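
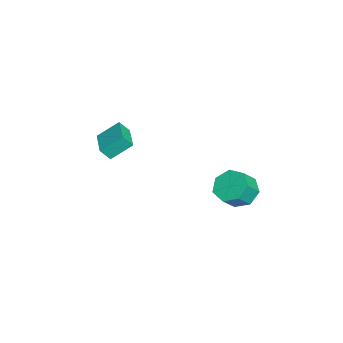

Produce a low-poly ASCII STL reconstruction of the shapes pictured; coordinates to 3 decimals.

solid 
facet normal -0.983 -0.179 -0.034
outer loop
vertex -2.75 -4.265 0.176
vertex -2.989 -3.128 1.109
vertex -2.823 -3.737 -0.486
endloop
endfacet
facet normal 0.161 -0.763 -0.626
outer loop
vertex -1.151 -3.432 -0.429
vertex -2.75 -4.265 0.176
vertex -2.823 -3.737 -0.486
endloop
endfacet
facet normal -0.983 -0.179 -0.034
outer loop
vertex -2.823 -3.737 -0.486
vertex -2.989 -3.128 1.109
vertex -3.062 -2.6 0.446
endloop
endfacet
facet normal -0.087 0.621 -0.779
outer loop
vertex -3.062 -2.6 0.446
vertex -1.151 -3.432 -0.429
vertex -2.823 -3.737 -0.486
endloop
endfacet
facet normal 0.087 -0.621 0.779
outer loop
vertex -2.75 -4.265 0.176
vertex -1.317 -2.823 1.166
vertex -2.989 -3.128 1.109
endloop
endfacet
facet normal 0.161 -0.763 -0.626
outer loop
vertex -1.078 -3.96 0.234
vertex -2.75 -4.265 0.176
vertex -1.151 -3.432 -0.429
endloop
endfacet
facet normal 0.086 -0.621 0.779
outer loop
vertex -1.078 -3.96 0.234
vertex -1.317 -2.823 1.166
vertex -2.75 -4.265 0.176
endloop
endfacet
facet normal -0.161 0.763 0.626
outer loop
vertex -2.989 -3.128 1.109
vertex -1.317 -2.823 1.166
vertex -3.062 -2.6 0.446
endloop
endfacet
facet normal -0.086 0.621 -0.779
outer loop
vertex -1.39 -2.295 0.504
vertex -1.151 -3.432 -0.429
vertex -3.062 -2.6 0.446
endloop
endfacet
facet normal -0.161 0.763 0.626
outer loop
vertex -3.062 -2.6 0.446
vertex -1.317 -2.823 1.166
vertex -1.39 -2.295 0.504
endloop
endfacet
facet normal 0.983 0.179 0.034
outer loop
vertex -1.39 -2.295 0.504
vertex -1.078 -3.96 0.234
vertex -1.151 -3.432 -0.429
endloop
endfacet
facet normal 0.983 0.179 0.034
outer loop
vertex -1.317 -2.823 1.166
vertex -1.078 -3.96 0.234
vertex -1.39 -2.295 0.504
endloop
endfacet
facet normal -0.510 0.468 -0.721
outer loop
vertex 1.713 2.924 -1.675
vertex 1.049 3.255 -0.99
vertex 1.901 3.697 -1.306
endloop
endfacet
facet normal 0.833 0.060 -0.550
outer loop
vertex 1.713 2.924 -1.675
vertex 1.901 3.697 -1.306
vertex 2.336 2.353 -0.795
endloop
endfacet
facet normal 0.833 0.061 -0.550
outer loop
vertex 2.336 2.353 -0.795
vertex 1.901 3.697 -1.306
vertex 2.523 3.126 -0.426
endloop
endfacet
facet normal 0.510 -0.468 0.722
outer loop
vertex 2.336 2.353 -0.795
vertex 2.523 3.126 -0.426
vertex 1.671 2.685 -0.11
endloop
endfacet
facet normal -0.510 0.468 -0.722
outer loop
vertex 1.901 3.697 -1.306
vertex 1.049 3.255 -0.99
vertex 1.447 4.137 -0.7
endloop
endfacet
facet normal 0.687 0.727 -0.014
outer loop
vertex 1.901 3.697 -1.306
vertex 1.447 4.137 -0.7
vertex 2.523 3.126 -0.426
endloop
endfacet
facet normal 0.687 0.727 -0.014
outer loop
vertex 2.523 3.126 -0.426
vertex 1.447 4.137 -0.7
vertex 2.069 3.566 0.181
endloop
endfacet
facet normal 0.510 -0.469 0.721
outer loop
vertex 2.523 3.126 -0.426
vertex 2.069 3.566 0.181
vertex 1.671 2.685 -0.11
endloop
endfacet
facet normal -0.510 0.468 -0.722
outer loop
vertex 1.447 4.137 -0.7
vertex 1.049 3.255 -0.99
vertex 0.693 3.914 -0.312
endloop
endfacet
facet normal 0.023 0.846 0.532
outer loop
vertex 1.447 4.137 -0.7
vertex 0.693 3.914 -0.312
vertex 2.069 3.566 0.181
endloop
endfacet
facet normal 0.023 0.846 0.532
outer loop
vertex 2.069 3.566 0.181
vertex 0.693 3.914 -0.312
vertex 1.316 3.343 0.569
endloop
endfacet
facet normal 0.510 -0.469 0.721
outer loop
vertex 2.069 3.566 0.181
vertex 1.316 3.343 0.569
vertex 1.671 2.685 -0.11
endloop
endfacet
facet normal -0.509 0.468 -0.722
outer loop
vertex 0.693 3.914 -0.312
vertex 1.049 3.255 -0.99
vertex 0.207 3.195 -0.435
endloop
endfacet
facet normal -0.658 0.329 0.678
outer loop
vertex 0.693 3.914 -0.312
vertex 0.207 3.195 -0.435
vertex 1.316 3.343 0.569
endloop
endfacet
facet normal -0.658 0.329 0.678
outer loop
vertex 1.316 3.343 0.569
vertex 0.207 3.195 -0.435
vertex 0.83 2.624 0.446
endloop
endfacet
facet normal 0.511 -0.468 0.721
outer loop
vertex 1.316 3.343 0.569
vertex 0.83 2.624 0.446
vertex 1.671 2.685 -0.11
endloop
endfacet
facet normal -0.509 0.468 -0.722
outer loop
vertex 0.207 3.195 -0.435
vertex 1.049 3.255 -0.99
vertex 0.355 2.521 -0.976
endloop
endfacet
facet normal -0.843 -0.437 0.313
outer loop
vertex 0.207 3.195 -0.435
vertex 0.355 2.521 -0.976
vertex 0.83 2.624 0.446
endloop
endfacet
facet normal -0.843 -0.437 0.313
outer loop
vertex 0.83 2.624 0.446
vertex 0.355 2.521 -0.976
vertex 0.978 1.95 -0.096
endloop
endfacet
facet normal 0.511 -0.468 0.721
outer loop
vertex 0.83 2.624 0.446
vertex 0.978 1.95 -0.096
vertex 1.671 2.685 -0.11
endloop
endfacet
facet normal -0.510 0.469 -0.721
outer loop
vertex 0.355 2.521 -0.976
vertex 1.049 3.255 -0.99
vertex 1.025 2.401 -1.528
endloop
endfacet
facet normal -0.394 -0.873 -0.288
outer loop
vertex 0.355 2.521 -0.976
vertex 1.025 2.401 -1.528
vertex 0.978 1.95 -0.096
endloop
endfacet
facet normal -0.394 -0.873 -0.288
outer loop
vertex 0.978 1.95 -0.096
vertex 1.025 2.401 -1.528
vertex 1.648 1.83 -0.648
endloop
endfacet
facet normal 0.511 -0.468 0.721
outer loop
vertex 0.978 1.95 -0.096
vertex 1.648 1.83 -0.648
vertex 1.671 2.685 -0.11
endloop
endfacet
facet normal -0.510 0.469 -0.721
outer loop
vertex 1.025 2.401 -1.528
vertex 1.049 3.255 -0.99
vertex 1.713 2.924 -1.675
endloop
endfacet
facet normal 0.352 -0.652 -0.672
outer loop
vertex 1.025 2.401 -1.528
vertex 1.713 2.924 -1.675
vertex 1.648 1.83 -0.648
endloop
endfacet
facet normal 0.352 -0.652 -0.672
outer loop
vertex 1.648 1.83 -0.648
vertex 1.713 2.924 -1.675
vertex 2.336 2.353 -0.795
endloop
endfacet
facet normal 0.510 -0.468 0.722
outer loop
vertex 1.648 1.83 -0.648
vertex 2.336 2.353 -0.795
vertex 1.671 2.685 -0.11
endloop
endfacet

endsolid


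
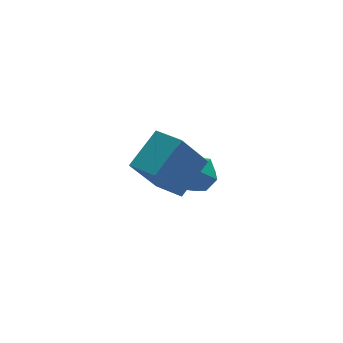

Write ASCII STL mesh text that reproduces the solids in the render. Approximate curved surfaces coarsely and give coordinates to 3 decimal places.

solid 
facet normal -0.711 -0.478 -0.515
outer loop
vertex -4.4 -3.555 3.871
vertex -5.04 -2.344 3.631
vertex -3.258 -3.309 2.066
endloop
endfacet
facet normal 0.460 -0.871 0.173
outer loop
vertex -1.9 -2.396 3.049
vertex -4.4 -3.555 3.871
vertex -3.258 -3.309 2.066
endloop
endfacet
facet normal -0.711 -0.478 -0.515
outer loop
vertex -3.258 -3.309 2.066
vertex -5.04 -2.344 3.631
vertex -3.898 -2.099 1.826
endloop
endfacet
facet normal 0.531 0.114 -0.840
outer loop
vertex -3.898 -2.099 1.826
vertex -1.9 -2.396 3.049
vertex -3.258 -3.309 2.066
endloop
endfacet
facet normal -0.531 -0.114 0.840
outer loop
vertex -4.4 -3.555 3.871
vertex -3.682 -1.431 4.614
vertex -5.04 -2.344 3.631
endloop
endfacet
facet normal 0.461 -0.871 0.173
outer loop
vertex -3.042 -2.641 4.854
vertex -4.4 -3.555 3.871
vertex -1.9 -2.396 3.049
endloop
endfacet
facet normal -0.531 -0.114 0.840
outer loop
vertex -3.042 -2.641 4.854
vertex -3.682 -1.431 4.614
vertex -4.4 -3.555 3.871
endloop
endfacet
facet normal -0.460 0.871 -0.173
outer loop
vertex -5.04 -2.344 3.631
vertex -3.682 -1.431 4.614
vertex -3.898 -2.099 1.826
endloop
endfacet
facet normal 0.531 0.114 -0.840
outer loop
vertex -2.54 -1.185 2.809
vertex -1.9 -2.396 3.049
vertex -3.898 -2.099 1.826
endloop
endfacet
facet normal -0.461 0.871 -0.173
outer loop
vertex -3.898 -2.099 1.826
vertex -3.682 -1.431 4.614
vertex -2.54 -1.185 2.809
endloop
endfacet
facet normal 0.711 0.478 0.515
outer loop
vertex -2.54 -1.185 2.809
vertex -3.042 -2.641 4.854
vertex -1.9 -2.396 3.049
endloop
endfacet
facet normal 0.711 0.478 0.515
outer loop
vertex -3.682 -1.431 4.614
vertex -3.042 -2.641 4.854
vertex -2.54 -1.185 2.809
endloop
endfacet
facet normal -0.295 0.857 0.423
outer loop
vertex -1.911 1.779 -0.963
vertex -1.562 1.439 -0.031
vertex -0.92 1.975 -0.669
endloop
endfacet
facet normal -0.113 0.959 -0.260
outer loop
vertex -1.911 1.779 -0.963
vertex -0.92 1.975 -0.669
vertex -1.128 1.683 -1.657
endloop
endfacet
facet normal -0.522 0.536 -0.663
outer loop
vertex -1.911 1.779 -0.963
vertex -1.128 1.683 -1.657
vertex -1.897 0.967 -1.63
endloop
endfacet
facet normal -0.958 0.172 -0.230
outer loop
vertex -1.911 1.779 -0.963
vertex -1.897 0.967 -1.63
vertex -2.165 0.816 -0.625
endloop
endfacet
facet normal -0.817 0.370 0.441
outer loop
vertex -1.911 1.779 -0.963
vertex -2.165 0.816 -0.625
vertex -1.562 1.439 -0.031
endloop
endfacet
facet normal 0.565 0.751 -0.341
outer loop
vertex -1.128 1.683 -1.657
vertex -0.92 1.975 -0.669
vertex -0.295 1.284 -1.155
endloop
endfacet
facet normal 0.270 0.586 0.764
outer loop
vertex -0.92 1.975 -0.669
vertex -1.562 1.439 -0.031
vertex -0.563 1.133 -0.15
endloop
endfacet
facet normal -0.574 -0.201 0.794
outer loop
vertex -1.562 1.439 -0.031
vertex -2.165 0.816 -0.625
vertex -1.332 0.417 -0.123
endloop
endfacet
facet normal -0.802 -0.520 -0.292
outer loop
vertex -2.165 0.816 -0.625
vertex -1.897 0.967 -1.63
vertex -1.54 0.125 -1.111
endloop
endfacet
facet normal -0.098 0.067 -0.993
outer loop
vertex -1.897 0.967 -1.63
vertex -1.128 1.683 -1.657
vertex -0.898 0.661 -1.749
endloop
endfacet
facet normal 0.958 -0.172 0.230
outer loop
vertex -0.549 0.321 -0.817
vertex -0.295 1.284 -1.155
vertex -0.563 1.133 -0.15
endloop
endfacet
facet normal 0.522 -0.536 0.663
outer loop
vertex -0.549 0.321 -0.817
vertex -0.563 1.133 -0.15
vertex -1.332 0.417 -0.123
endloop
endfacet
facet normal 0.113 -0.959 0.260
outer loop
vertex -0.549 0.321 -0.817
vertex -1.332 0.417 -0.123
vertex -1.54 0.125 -1.111
endloop
endfacet
facet normal 0.295 -0.857 -0.423
outer loop
vertex -0.549 0.321 -0.817
vertex -1.54 0.125 -1.111
vertex -0.898 0.661 -1.749
endloop
endfacet
facet normal 0.817 -0.370 -0.441
outer loop
vertex -0.549 0.321 -0.817
vertex -0.898 0.661 -1.749
vertex -0.295 1.284 -1.155
endloop
endfacet
facet normal 0.802 0.520 0.292
outer loop
vertex -0.563 1.133 -0.15
vertex -0.295 1.284 -1.155
vertex -0.92 1.975 -0.669
endloop
endfacet
facet normal 0.098 -0.067 0.993
outer loop
vertex -1.332 0.417 -0.123
vertex -0.563 1.133 -0.15
vertex -1.562 1.439 -0.031
endloop
endfacet
facet normal -0.565 -0.751 0.341
outer loop
vertex -1.54 0.125 -1.111
vertex -1.332 0.417 -0.123
vertex -2.165 0.816 -0.625
endloop
endfacet
facet normal -0.270 -0.586 -0.764
outer loop
vertex -0.898 0.661 -1.749
vertex -1.54 0.125 -1.111
vertex -1.897 0.967 -1.63
endloop
endfacet
facet normal 0.574 0.201 -0.794
outer loop
vertex -0.295 1.284 -1.155
vertex -0.898 0.661 -1.749
vertex -1.128 1.683 -1.657
endloop
endfacet

endsolid


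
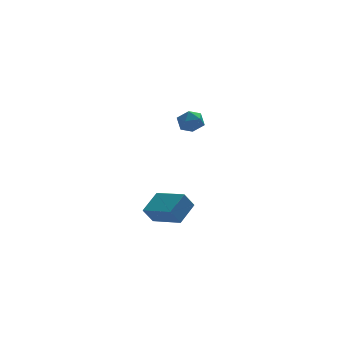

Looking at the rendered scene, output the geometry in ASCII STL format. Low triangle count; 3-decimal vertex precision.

solid 
facet normal -0.632 -0.609 -0.479
outer loop
vertex -0.272 -4.137 -3.211
vertex -1.242 -2.794 -3.637
vertex 0.229 -4.028 -4.01
endloop
endfacet
facet normal 0.568 -0.785 0.249
outer loop
vertex 1.082 -3.206 -3.363
vertex -0.272 -4.137 -3.211
vertex 0.229 -4.028 -4.01
endloop
endfacet
facet normal -0.632 -0.609 -0.479
outer loop
vertex 0.229 -4.028 -4.01
vertex -1.242 -2.794 -3.637
vertex -0.741 -2.686 -4.436
endloop
endfacet
facet normal 0.528 0.114 -0.842
outer loop
vertex -0.741 -2.686 -4.436
vertex 1.082 -3.206 -3.363
vertex 0.229 -4.028 -4.01
endloop
endfacet
facet normal -0.528 -0.114 0.841
outer loop
vertex -0.272 -4.137 -3.211
vertex -0.389 -1.972 -2.99
vertex -1.242 -2.794 -3.637
endloop
endfacet
facet normal 0.568 -0.785 0.250
outer loop
vertex 0.581 -3.314 -2.564
vertex -0.272 -4.137 -3.211
vertex 1.082 -3.206 -3.363
endloop
endfacet
facet normal -0.528 -0.114 0.842
outer loop
vertex 0.581 -3.314 -2.564
vertex -0.389 -1.972 -2.99
vertex -0.272 -4.137 -3.211
endloop
endfacet
facet normal -0.567 0.785 -0.250
outer loop
vertex -1.242 -2.794 -3.637
vertex -0.389 -1.972 -2.99
vertex -0.741 -2.686 -4.436
endloop
endfacet
facet normal 0.528 0.114 -0.842
outer loop
vertex 0.112 -1.863 -3.789
vertex 1.082 -3.206 -3.363
vertex -0.741 -2.686 -4.436
endloop
endfacet
facet normal -0.568 0.784 -0.249
outer loop
vertex -0.741 -2.686 -4.436
vertex -0.389 -1.972 -2.99
vertex 0.112 -1.863 -3.789
endloop
endfacet
facet normal 0.633 0.609 0.479
outer loop
vertex 0.112 -1.863 -3.789
vertex 0.581 -3.314 -2.564
vertex 1.082 -3.206 -3.363
endloop
endfacet
facet normal 0.632 0.609 0.479
outer loop
vertex -0.389 -1.972 -2.99
vertex 0.581 -3.314 -2.564
vertex 0.112 -1.863 -3.789
endloop
endfacet
facet normal -0.472 0.469 0.746
outer loop
vertex 1.886 3.317 -0.525
vertex 2.437 3.113 -0.048
vertex 2.487 3.766 -0.427
endloop
endfacet
facet normal -0.607 0.786 0.121
outer loop
vertex 1.886 3.317 -0.525
vertex 2.487 3.766 -0.427
vertex 2.205 3.655 -1.121
endloop
endfacet
facet normal -0.901 0.300 -0.312
outer loop
vertex 1.886 3.317 -0.525
vertex 2.205 3.655 -1.121
vertex 1.982 2.934 -1.171
endloop
endfacet
facet normal -0.948 -0.314 0.046
outer loop
vertex 1.886 3.317 -0.525
vertex 1.982 2.934 -1.171
vertex 2.125 2.599 -0.507
endloop
endfacet
facet normal -0.683 -0.210 0.699
outer loop
vertex 1.886 3.317 -0.525
vertex 2.125 2.599 -0.507
vertex 2.437 3.113 -0.048
endloop
endfacet
facet normal 0.016 0.986 -0.164
outer loop
vertex 2.205 3.655 -1.121
vertex 2.487 3.766 -0.427
vertex 2.955 3.661 -1.013
endloop
endfacet
facet normal 0.233 0.475 0.849
outer loop
vertex 2.487 3.766 -0.427
vertex 2.437 3.113 -0.048
vertex 3.098 3.326 -0.349
endloop
endfacet
facet normal -0.106 -0.626 0.773
outer loop
vertex 2.437 3.113 -0.048
vertex 2.125 2.599 -0.507
vertex 2.875 2.605 -0.399
endloop
endfacet
facet normal -0.536 -0.795 -0.286
outer loop
vertex 2.125 2.599 -0.507
vertex 1.982 2.934 -1.171
vertex 2.593 2.494 -1.093
endloop
endfacet
facet normal -0.459 0.202 -0.865
outer loop
vertex 1.982 2.934 -1.171
vertex 2.205 3.655 -1.121
vertex 2.643 3.147 -1.472
endloop
endfacet
facet normal 0.948 0.314 -0.046
outer loop
vertex 3.194 2.943 -0.995
vertex 2.955 3.661 -1.013
vertex 3.098 3.326 -0.349
endloop
endfacet
facet normal 0.901 -0.300 0.312
outer loop
vertex 3.194 2.943 -0.995
vertex 3.098 3.326 -0.349
vertex 2.875 2.605 -0.399
endloop
endfacet
facet normal 0.607 -0.786 -0.121
outer loop
vertex 3.194 2.943 -0.995
vertex 2.875 2.605 -0.399
vertex 2.593 2.494 -1.093
endloop
endfacet
facet normal 0.472 -0.469 -0.746
outer loop
vertex 3.194 2.943 -0.995
vertex 2.593 2.494 -1.093
vertex 2.643 3.147 -1.472
endloop
endfacet
facet normal 0.683 0.210 -0.699
outer loop
vertex 3.194 2.943 -0.995
vertex 2.643 3.147 -1.472
vertex 2.955 3.661 -1.013
endloop
endfacet
facet normal 0.536 0.795 0.286
outer loop
vertex 3.098 3.326 -0.349
vertex 2.955 3.661 -1.013
vertex 2.487 3.766 -0.427
endloop
endfacet
facet normal 0.459 -0.202 0.865
outer loop
vertex 2.875 2.605 -0.399
vertex 3.098 3.326 -0.349
vertex 2.437 3.113 -0.048
endloop
endfacet
facet normal -0.016 -0.986 0.164
outer loop
vertex 2.593 2.494 -1.093
vertex 2.875 2.605 -0.399
vertex 2.125 2.599 -0.507
endloop
endfacet
facet normal -0.233 -0.475 -0.849
outer loop
vertex 2.643 3.147 -1.472
vertex 2.593 2.494 -1.093
vertex 1.982 2.934 -1.171
endloop
endfacet
facet normal 0.106 0.626 -0.773
outer loop
vertex 2.955 3.661 -1.013
vertex 2.643 3.147 -1.472
vertex 2.205 3.655 -1.121
endloop
endfacet

endsolid


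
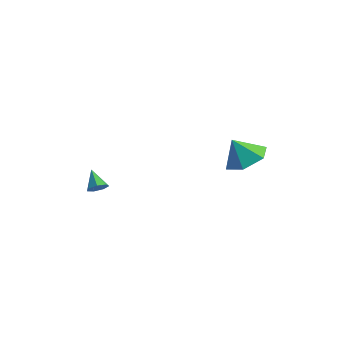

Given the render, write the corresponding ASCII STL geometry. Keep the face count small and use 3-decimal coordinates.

solid 
facet normal 0.687 -0.305 -0.660
outer loop
vertex -2.334 -1.565 -1.374
vertex -2.566 -1.296 -1.74
vertex -2.195 -1.148 -1.422
endloop
endfacet
facet normal 0.337 -0.004 0.941
outer loop
vertex -2.334 -1.565 -1.374
vertex -2.195 -1.148 -1.422
vertex -3.314 -0.964 -1.02
endloop
endfacet
facet normal 0.687 -0.303 -0.661
outer loop
vertex -2.195 -1.148 -1.422
vertex -2.566 -1.296 -1.74
vertex -2.336 -0.842 -1.709
endloop
endfacet
facet normal 0.336 0.722 0.605
outer loop
vertex -2.195 -1.148 -1.422
vertex -2.336 -0.842 -1.709
vertex -3.314 -0.964 -1.02
endloop
endfacet
facet normal 0.687 -0.303 -0.660
outer loop
vertex -2.336 -0.842 -1.709
vertex -2.566 -1.296 -1.74
vertex -2.649 -0.877 -2.019
endloop
endfacet
facet normal -0.119 0.993 0.008
outer loop
vertex -2.336 -0.842 -1.709
vertex -2.649 -0.877 -2.019
vertex -3.314 -0.964 -1.02
endloop
endfacet
facet normal 0.687 -0.303 -0.660
outer loop
vertex -2.649 -0.877 -2.019
vertex -2.566 -1.296 -1.74
vertex -2.9 -1.228 -2.119
endloop
endfacet
facet normal -0.686 0.605 -0.404
outer loop
vertex -2.649 -0.877 -2.019
vertex -2.9 -1.228 -2.119
vertex -3.314 -0.964 -1.02
endloop
endfacet
facet normal 0.687 -0.304 -0.660
outer loop
vertex -2.9 -1.228 -2.119
vertex -2.566 -1.296 -1.74
vertex -2.899 -1.63 -1.933
endloop
endfacet
facet normal -0.937 -0.149 -0.317
outer loop
vertex -2.9 -1.228 -2.119
vertex -2.899 -1.63 -1.933
vertex -3.314 -0.964 -1.02
endloop
endfacet
facet normal 0.687 -0.303 -0.660
outer loop
vertex -2.899 -1.63 -1.933
vertex -2.566 -1.296 -1.74
vertex -2.647 -1.78 -1.602
endloop
endfacet
facet normal -0.683 -0.702 0.202
outer loop
vertex -2.899 -1.63 -1.933
vertex -2.647 -1.78 -1.602
vertex -3.314 -0.964 -1.02
endloop
endfacet
facet normal 0.688 -0.303 -0.659
outer loop
vertex -2.647 -1.78 -1.602
vertex -2.566 -1.296 -1.74
vertex -2.334 -1.565 -1.374
endloop
endfacet
facet normal -0.116 -0.638 0.761
outer loop
vertex -2.647 -1.78 -1.602
vertex -2.334 -1.565 -1.374
vertex -3.314 -0.964 -1.02
endloop
endfacet
facet normal 0.360 0.330 -0.873
outer loop
vertex 3.882 2.204 1.299
vertex 2.91 2.211 0.901
vertex 3.287 3.066 1.38
endloop
endfacet
facet normal 0.397 0.189 0.898
outer loop
vertex 3.882 2.204 1.299
vertex 3.287 3.066 1.38
vertex 2.45 1.789 2.019
endloop
endfacet
facet normal 0.359 0.331 -0.873
outer loop
vertex 3.287 3.066 1.38
vertex 2.91 2.211 0.901
vertex 2.315 3.073 0.983
endloop
endfacet
facet normal -0.305 0.578 0.757
outer loop
vertex 3.287 3.066 1.38
vertex 2.315 3.073 0.983
vertex 2.45 1.789 2.019
endloop
endfacet
facet normal 0.359 0.331 -0.873
outer loop
vertex 2.315 3.073 0.983
vertex 2.91 2.211 0.901
vertex 1.938 2.218 0.504
endloop
endfacet
facet normal -0.910 0.198 0.364
outer loop
vertex 2.315 3.073 0.983
vertex 1.938 2.218 0.504
vertex 2.45 1.789 2.019
endloop
endfacet
facet normal 0.359 0.329 -0.873
outer loop
vertex 1.938 2.218 0.504
vertex 2.91 2.211 0.901
vertex 2.532 1.356 0.423
endloop
endfacet
facet normal -0.813 -0.571 0.113
outer loop
vertex 1.938 2.218 0.504
vertex 2.532 1.356 0.423
vertex 2.45 1.789 2.019
endloop
endfacet
facet normal 0.359 0.329 -0.873
outer loop
vertex 2.532 1.356 0.423
vertex 2.91 2.211 0.901
vertex 3.504 1.349 0.82
endloop
endfacet
facet normal -0.111 -0.961 0.255
outer loop
vertex 2.532 1.356 0.423
vertex 3.504 1.349 0.82
vertex 2.45 1.789 2.019
endloop
endfacet
facet normal 0.360 0.330 -0.873
outer loop
vertex 3.504 1.349 0.82
vertex 2.91 2.211 0.901
vertex 3.882 2.204 1.299
endloop
endfacet
facet normal 0.494 -0.581 0.647
outer loop
vertex 3.504 1.349 0.82
vertex 3.882 2.204 1.299
vertex 2.45 1.789 2.019
endloop
endfacet

endsolid


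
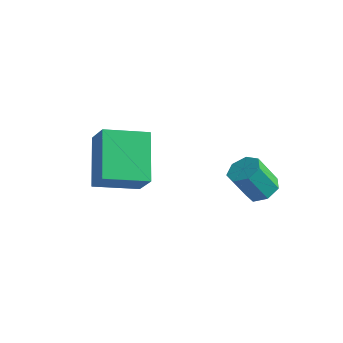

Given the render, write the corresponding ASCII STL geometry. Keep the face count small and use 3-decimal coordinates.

solid 
facet normal -0.573 0.286 -0.768
outer loop
vertex -5.154 -3.249 -1.293
vertex -4.084 -2.122 -1.672
vertex -4.228 -4.523 -2.46
endloop
endfacet
facet normal -0.669 -0.704 0.238
outer loop
vertex -3.516 -4.878 -1.508
vertex -5.154 -3.249 -1.293
vertex -4.228 -4.523 -2.46
endloop
endfacet
facet normal -0.573 0.286 -0.768
outer loop
vertex -4.228 -4.523 -2.46
vertex -4.084 -2.122 -1.672
vertex -3.157 -3.396 -2.839
endloop
endfacet
facet normal 0.473 -0.649 -0.596
outer loop
vertex -3.157 -3.396 -2.839
vertex -3.516 -4.878 -1.508
vertex -4.228 -4.523 -2.46
endloop
endfacet
facet normal -0.473 0.649 0.596
outer loop
vertex -5.154 -3.249 -1.293
vertex -3.372 -2.477 -0.72
vertex -4.084 -2.122 -1.672
endloop
endfacet
facet normal -0.669 -0.704 0.237
outer loop
vertex -4.443 -3.604 -0.341
vertex -5.154 -3.249 -1.293
vertex -3.516 -4.878 -1.508
endloop
endfacet
facet normal -0.473 0.650 0.595
outer loop
vertex -4.443 -3.604 -0.341
vertex -3.372 -2.477 -0.72
vertex -5.154 -3.249 -1.293
endloop
endfacet
facet normal 0.669 0.704 -0.238
outer loop
vertex -4.084 -2.122 -1.672
vertex -3.372 -2.477 -0.72
vertex -3.157 -3.396 -2.839
endloop
endfacet
facet normal 0.473 -0.649 -0.595
outer loop
vertex -2.446 -3.751 -1.887
vertex -3.516 -4.878 -1.508
vertex -3.157 -3.396 -2.839
endloop
endfacet
facet normal 0.669 0.704 -0.237
outer loop
vertex -3.157 -3.396 -2.839
vertex -3.372 -2.477 -0.72
vertex -2.446 -3.751 -1.887
endloop
endfacet
facet normal 0.573 -0.286 0.768
outer loop
vertex -2.446 -3.751 -1.887
vertex -4.443 -3.604 -0.341
vertex -3.516 -4.878 -1.508
endloop
endfacet
facet normal 0.573 -0.287 0.768
outer loop
vertex -3.372 -2.477 -0.72
vertex -4.443 -3.604 -0.341
vertex -2.446 -3.751 -1.887
endloop
endfacet
facet normal 0.365 0.359 -0.859
outer loop
vertex -0.035 0.014 -3.636
vertex -0.614 -0.039 -3.904
vertex -0.364 0.459 -3.59
endloop
endfacet
facet normal 0.718 0.479 0.506
outer loop
vertex -0.035 0.014 -3.636
vertex -0.364 0.459 -3.59
vertex -0.508 -0.448 -2.527
endloop
endfacet
facet normal 0.719 0.478 0.505
outer loop
vertex -0.508 -0.448 -2.527
vertex -0.364 0.459 -3.59
vertex -0.836 -0.002 -2.482
endloop
endfacet
facet normal -0.367 -0.357 0.859
outer loop
vertex -0.508 -0.448 -2.527
vertex -0.836 -0.002 -2.482
vertex -1.086 -0.501 -2.796
endloop
endfacet
facet normal 0.366 0.358 -0.859
outer loop
vertex -0.364 0.459 -3.59
vertex -0.614 -0.039 -3.904
vertex -0.881 0.529 -3.781
endloop
endfacet
facet normal -0.015 0.925 0.379
outer loop
vertex -0.364 0.459 -3.59
vertex -0.881 0.529 -3.781
vertex -0.836 -0.002 -2.482
endloop
endfacet
facet normal -0.015 0.925 0.379
outer loop
vertex -0.836 -0.002 -2.482
vertex -0.881 0.529 -3.781
vertex -1.353 0.068 -2.673
endloop
endfacet
facet normal -0.366 -0.357 0.859
outer loop
vertex -0.836 -0.002 -2.482
vertex -1.353 0.068 -2.673
vertex -1.086 -0.501 -2.796
endloop
endfacet
facet normal 0.367 0.359 -0.858
outer loop
vertex -0.881 0.529 -3.781
vertex -0.614 -0.039 -3.904
vertex -1.196 0.172 -4.065
endloop
endfacet
facet normal -0.736 0.676 -0.033
outer loop
vertex -0.881 0.529 -3.781
vertex -1.196 0.172 -4.065
vertex -1.353 0.068 -2.673
endloop
endfacet
facet normal -0.736 0.676 -0.033
outer loop
vertex -1.353 0.068 -2.673
vertex -1.196 0.172 -4.065
vertex -1.669 -0.29 -2.956
endloop
endfacet
facet normal -0.365 -0.357 0.860
outer loop
vertex -1.353 0.068 -2.673
vertex -1.669 -0.29 -2.956
vertex -1.086 -0.501 -2.796
endloop
endfacet
facet normal 0.367 0.356 -0.860
outer loop
vertex -1.196 0.172 -4.065
vertex -0.614 -0.039 -3.904
vertex -1.074 -0.345 -4.227
endloop
endfacet
facet normal -0.904 -0.082 -0.420
outer loop
vertex -1.196 0.172 -4.065
vertex -1.074 -0.345 -4.227
vertex -1.669 -0.29 -2.956
endloop
endfacet
facet normal -0.904 -0.083 -0.420
outer loop
vertex -1.669 -0.29 -2.956
vertex -1.074 -0.345 -4.227
vertex -1.546 -0.807 -3.119
endloop
endfacet
facet normal -0.365 -0.358 0.859
outer loop
vertex -1.669 -0.29 -2.956
vertex -1.546 -0.807 -3.119
vertex -1.086 -0.501 -2.796
endloop
endfacet
facet normal 0.365 0.358 -0.859
outer loop
vertex -1.074 -0.345 -4.227
vertex -0.614 -0.039 -3.904
vertex -0.605 -0.631 -4.147
endloop
endfacet
facet normal -0.391 -0.778 -0.491
outer loop
vertex -1.074 -0.345 -4.227
vertex -0.605 -0.631 -4.147
vertex -1.546 -0.807 -3.119
endloop
endfacet
facet normal -0.391 -0.778 -0.491
outer loop
vertex -1.546 -0.807 -3.119
vertex -0.605 -0.631 -4.147
vertex -1.077 -1.093 -3.039
endloop
endfacet
facet normal -0.365 -0.358 0.859
outer loop
vertex -1.546 -0.807 -3.119
vertex -1.077 -1.093 -3.039
vertex -1.086 -0.501 -2.796
endloop
endfacet
facet normal 0.367 0.358 -0.858
outer loop
vertex -0.605 -0.631 -4.147
vertex -0.614 -0.039 -3.904
vertex -0.143 -0.472 -3.883
endloop
endfacet
facet normal 0.416 -0.889 -0.193
outer loop
vertex -0.605 -0.631 -4.147
vertex -0.143 -0.472 -3.883
vertex -1.077 -1.093 -3.039
endloop
endfacet
facet normal 0.417 -0.888 -0.192
outer loop
vertex -1.077 -1.093 -3.039
vertex -0.143 -0.472 -3.883
vertex -0.615 -0.933 -2.775
endloop
endfacet
facet normal -0.367 -0.358 0.859
outer loop
vertex -1.077 -1.093 -3.039
vertex -0.615 -0.933 -2.775
vertex -1.086 -0.501 -2.796
endloop
endfacet
facet normal 0.366 0.356 -0.860
outer loop
vertex -0.143 -0.472 -3.883
vertex -0.614 -0.039 -3.904
vertex -0.035 0.014 -3.636
endloop
endfacet
facet normal 0.910 -0.330 0.251
outer loop
vertex -0.143 -0.472 -3.883
vertex -0.035 0.014 -3.636
vertex -0.615 -0.933 -2.775
endloop
endfacet
facet normal 0.910 -0.329 0.251
outer loop
vertex -0.615 -0.933 -2.775
vertex -0.035 0.014 -3.636
vertex -0.508 -0.448 -2.527
endloop
endfacet
facet normal -0.367 -0.358 0.859
outer loop
vertex -0.615 -0.933 -2.775
vertex -0.508 -0.448 -2.527
vertex -1.086 -0.501 -2.796
endloop
endfacet

endsolid


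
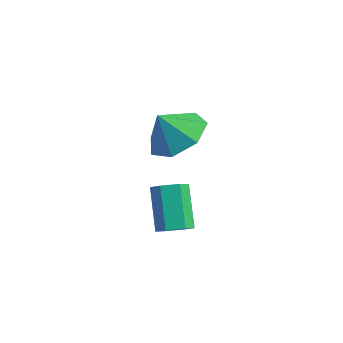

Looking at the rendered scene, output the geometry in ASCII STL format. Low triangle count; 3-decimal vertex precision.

solid 
facet normal 0.536 -0.458 -0.710
outer loop
vertex 0.682 -2.861 2.189
vertex 0.298 -3.267 2.161
vertex 0.251 -2.815 1.834
endloop
endfacet
facet normal 0.348 0.886 -0.307
outer loop
vertex 0.682 -2.861 2.189
vertex 0.251 -2.815 1.834
vertex -0.134 -2.166 3.268
endloop
endfacet
facet normal 0.349 0.885 -0.307
outer loop
vertex -0.134 -2.166 3.268
vertex 0.251 -2.815 1.834
vertex -0.564 -2.12 2.912
endloop
endfacet
facet normal -0.538 0.457 0.709
outer loop
vertex -0.134 -2.166 3.268
vertex -0.564 -2.12 2.912
vertex -0.518 -2.573 3.239
endloop
endfacet
facet normal 0.536 -0.457 -0.709
outer loop
vertex 0.251 -2.815 1.834
vertex 0.298 -3.267 2.161
vertex -0.133 -3.222 1.806
endloop
endfacet
facet normal -0.492 0.513 -0.703
outer loop
vertex 0.251 -2.815 1.834
vertex -0.133 -3.222 1.806
vertex -0.564 -2.12 2.912
endloop
endfacet
facet normal -0.492 0.513 -0.703
outer loop
vertex -0.564 -2.12 2.912
vertex -0.133 -3.222 1.806
vertex -0.948 -2.527 2.884
endloop
endfacet
facet normal -0.537 0.457 0.709
outer loop
vertex -0.564 -2.12 2.912
vertex -0.948 -2.527 2.884
vertex -0.518 -2.573 3.239
endloop
endfacet
facet normal 0.537 -0.456 -0.710
outer loop
vertex -0.133 -3.222 1.806
vertex 0.298 -3.267 2.161
vertex -0.086 -3.674 2.132
endloop
endfacet
facet normal -0.840 -0.372 -0.395
outer loop
vertex -0.133 -3.222 1.806
vertex -0.086 -3.674 2.132
vertex -0.948 -2.527 2.884
endloop
endfacet
facet normal -0.840 -0.372 -0.396
outer loop
vertex -0.948 -2.527 2.884
vertex -0.086 -3.674 2.132
vertex -0.902 -2.979 3.211
endloop
endfacet
facet normal -0.536 0.458 0.709
outer loop
vertex -0.948 -2.527 2.884
vertex -0.902 -2.979 3.211
vertex -0.518 -2.573 3.239
endloop
endfacet
facet normal 0.538 -0.457 -0.709
outer loop
vertex -0.086 -3.674 2.132
vertex 0.298 -3.267 2.161
vertex 0.344 -3.72 2.488
endloop
endfacet
facet normal -0.349 -0.886 0.307
outer loop
vertex -0.086 -3.674 2.132
vertex 0.344 -3.72 2.488
vertex -0.902 -2.979 3.211
endloop
endfacet
facet normal -0.348 -0.886 0.308
outer loop
vertex -0.902 -2.979 3.211
vertex 0.344 -3.72 2.488
vertex -0.471 -3.025 3.566
endloop
endfacet
facet normal -0.536 0.458 0.710
outer loop
vertex -0.902 -2.979 3.211
vertex -0.471 -3.025 3.566
vertex -0.518 -2.573 3.239
endloop
endfacet
facet normal 0.537 -0.457 -0.709
outer loop
vertex 0.344 -3.72 2.488
vertex 0.298 -3.267 2.161
vertex 0.728 -3.313 2.516
endloop
endfacet
facet normal 0.492 -0.513 0.703
outer loop
vertex 0.344 -3.72 2.488
vertex 0.728 -3.313 2.516
vertex -0.471 -3.025 3.566
endloop
endfacet
facet normal 0.492 -0.513 0.703
outer loop
vertex -0.471 -3.025 3.566
vertex 0.728 -3.313 2.516
vertex -0.087 -2.618 3.594
endloop
endfacet
facet normal -0.536 0.457 0.709
outer loop
vertex -0.471 -3.025 3.566
vertex -0.087 -2.618 3.594
vertex -0.518 -2.573 3.239
endloop
endfacet
facet normal 0.536 -0.458 -0.709
outer loop
vertex 0.728 -3.313 2.516
vertex 0.298 -3.267 2.161
vertex 0.682 -2.861 2.189
endloop
endfacet
facet normal 0.840 0.372 0.395
outer loop
vertex 0.728 -3.313 2.516
vertex 0.682 -2.861 2.189
vertex -0.087 -2.618 3.594
endloop
endfacet
facet normal 0.840 0.372 0.395
outer loop
vertex -0.087 -2.618 3.594
vertex 0.682 -2.861 2.189
vertex -0.134 -2.166 3.268
endloop
endfacet
facet normal -0.537 0.456 0.710
outer loop
vertex -0.087 -2.618 3.594
vertex -0.134 -2.166 3.268
vertex -0.518 -2.573 3.239
endloop
endfacet
facet normal 0.382 0.376 -0.844
outer loop
vertex -2.104 -0.655 2.414
vertex -2.658 0.258 2.57
vertex -1.664 0.008 2.909
endloop
endfacet
facet normal 0.364 -0.700 0.614
outer loop
vertex -2.104 -0.655 2.414
vertex -1.664 0.008 2.909
vertex -3.102 -0.178 3.55
endloop
endfacet
facet normal 0.382 0.376 -0.844
outer loop
vertex -1.664 0.008 2.909
vertex -2.658 0.258 2.57
vertex -1.973 0.86 3.149
endloop
endfacet
facet normal 0.416 -0.104 0.903
outer loop
vertex -1.664 0.008 2.909
vertex -1.973 0.86 3.149
vertex -3.102 -0.178 3.55
endloop
endfacet
facet normal 0.382 0.377 -0.844
outer loop
vertex -1.973 0.86 3.149
vertex -2.658 0.258 2.57
vertex -2.798 1.258 2.953
endloop
endfacet
facet normal -0.031 0.389 0.921
outer loop
vertex -1.973 0.86 3.149
vertex -2.798 1.258 2.953
vertex -3.102 -0.178 3.55
endloop
endfacet
facet normal 0.382 0.377 -0.844
outer loop
vertex -2.798 1.258 2.953
vertex -2.658 0.258 2.57
vertex -3.518 0.904 2.469
endloop
endfacet
facet normal -0.639 0.407 0.653
outer loop
vertex -2.798 1.258 2.953
vertex -3.518 0.904 2.469
vertex -3.102 -0.178 3.55
endloop
endfacet
facet normal 0.382 0.376 -0.844
outer loop
vertex -3.518 0.904 2.469
vertex -2.658 0.258 2.57
vertex -3.591 0.063 2.061
endloop
endfacet
facet normal -0.951 -0.064 0.302
outer loop
vertex -3.518 0.904 2.469
vertex -3.591 0.063 2.061
vertex -3.102 -0.178 3.55
endloop
endfacet
facet normal 0.382 0.376 -0.844
outer loop
vertex -3.591 0.063 2.061
vertex -2.658 0.258 2.57
vertex -2.961 -0.631 2.037
endloop
endfacet
facet normal -0.732 -0.669 0.132
outer loop
vertex -3.591 0.063 2.061
vertex -2.961 -0.631 2.037
vertex -3.102 -0.178 3.55
endloop
endfacet
facet normal 0.382 0.376 -0.844
outer loop
vertex -2.961 -0.631 2.037
vertex -2.658 0.258 2.57
vertex -2.104 -0.655 2.414
endloop
endfacet
facet normal -0.146 -0.951 0.271
outer loop
vertex -2.961 -0.631 2.037
vertex -2.104 -0.655 2.414
vertex -3.102 -0.178 3.55
endloop
endfacet

endsolid


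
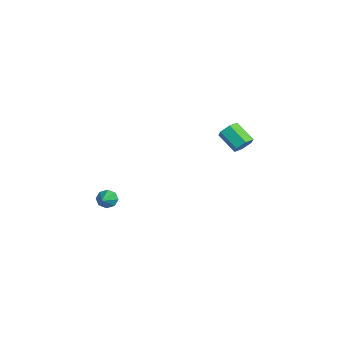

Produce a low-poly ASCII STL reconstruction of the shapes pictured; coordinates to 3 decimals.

solid 
facet normal 0.694 0.450 -0.562
outer loop
vertex 1.727 4.118 0.531
vertex 1.3 4.133 0.015
vertex 1.32 4.644 0.449
endloop
endfacet
facet normal 0.387 0.427 0.818
outer loop
vertex 1.727 4.118 0.531
vertex 1.32 4.644 0.449
vertex 0.727 3.472 1.341
endloop
endfacet
facet normal 0.385 0.428 0.818
outer loop
vertex 0.727 3.472 1.341
vertex 1.32 4.644 0.449
vertex 0.32 3.997 1.258
endloop
endfacet
facet normal -0.695 -0.450 0.562
outer loop
vertex 0.727 3.472 1.341
vertex 0.32 3.997 1.258
vertex 0.3 3.487 0.825
endloop
endfacet
facet normal 0.694 0.450 -0.562
outer loop
vertex 1.32 4.644 0.449
vertex 1.3 4.133 0.015
vertex 0.893 4.659 -0.067
endloop
endfacet
facet normal -0.334 0.893 0.302
outer loop
vertex 1.32 4.644 0.449
vertex 0.893 4.659 -0.067
vertex 0.32 3.997 1.258
endloop
endfacet
facet normal -0.334 0.893 0.302
outer loop
vertex 0.32 3.997 1.258
vertex 0.893 4.659 -0.067
vertex -0.107 4.012 0.742
endloop
endfacet
facet normal -0.695 -0.450 0.562
outer loop
vertex 0.32 3.997 1.258
vertex -0.107 4.012 0.742
vertex 0.3 3.487 0.825
endloop
endfacet
facet normal 0.694 0.450 -0.562
outer loop
vertex 0.893 4.659 -0.067
vertex 1.3 4.133 0.015
vertex 0.873 4.148 -0.501
endloop
endfacet
facet normal -0.719 0.466 -0.516
outer loop
vertex 0.893 4.659 -0.067
vertex 0.873 4.148 -0.501
vertex -0.107 4.012 0.742
endloop
endfacet
facet normal -0.719 0.466 -0.516
outer loop
vertex -0.107 4.012 0.742
vertex 0.873 4.148 -0.501
vertex -0.127 3.502 0.309
endloop
endfacet
facet normal -0.695 -0.450 0.562
outer loop
vertex -0.107 4.012 0.742
vertex -0.127 3.502 0.309
vertex 0.3 3.487 0.825
endloop
endfacet
facet normal 0.695 0.450 -0.562
outer loop
vertex 0.873 4.148 -0.501
vertex 1.3 4.133 0.015
vertex 1.28 3.623 -0.418
endloop
endfacet
facet normal -0.386 -0.428 -0.817
outer loop
vertex 0.873 4.148 -0.501
vertex 1.28 3.623 -0.418
vertex -0.127 3.502 0.309
endloop
endfacet
facet normal -0.386 -0.426 -0.818
outer loop
vertex -0.127 3.502 0.309
vertex 1.28 3.623 -0.418
vertex 0.28 2.976 0.391
endloop
endfacet
facet normal -0.694 -0.450 0.562
outer loop
vertex -0.127 3.502 0.309
vertex 0.28 2.976 0.391
vertex 0.3 3.487 0.825
endloop
endfacet
facet normal 0.695 0.450 -0.562
outer loop
vertex 1.28 3.623 -0.418
vertex 1.3 4.133 0.015
vertex 1.707 3.608 0.098
endloop
endfacet
facet normal 0.334 -0.893 -0.302
outer loop
vertex 1.28 3.623 -0.418
vertex 1.707 3.608 0.098
vertex 0.28 2.976 0.391
endloop
endfacet
facet normal 0.334 -0.893 -0.302
outer loop
vertex 0.28 2.976 0.391
vertex 1.707 3.608 0.098
vertex 0.707 2.961 0.907
endloop
endfacet
facet normal -0.694 -0.450 0.562
outer loop
vertex 0.28 2.976 0.391
vertex 0.707 2.961 0.907
vertex 0.3 3.487 0.825
endloop
endfacet
facet normal 0.695 0.450 -0.562
outer loop
vertex 1.707 3.608 0.098
vertex 1.3 4.133 0.015
vertex 1.727 4.118 0.531
endloop
endfacet
facet normal 0.719 -0.466 0.516
outer loop
vertex 1.707 3.608 0.098
vertex 1.727 4.118 0.531
vertex 0.707 2.961 0.907
endloop
endfacet
facet normal 0.719 -0.466 0.516
outer loop
vertex 0.707 2.961 0.907
vertex 1.727 4.118 0.531
vertex 0.727 3.472 1.341
endloop
endfacet
facet normal -0.694 -0.450 0.562
outer loop
vertex 0.707 2.961 0.907
vertex 0.727 3.472 1.341
vertex 0.3 3.487 0.825
endloop
endfacet
facet normal -0.825 0.300 -0.479
outer loop
vertex 3.133 -3.345 -2.518
vertex 2.798 -3.678 -2.149
vertex 3.001 -3.113 -2.145
endloop
endfacet
facet normal 0.712 0.681 -0.171
outer loop
vertex 3.133 -3.345 -2.518
vertex 3.001 -3.113 -2.145
vertex 4.242 -4.202 -1.311
endloop
endfacet
facet normal -0.825 0.300 -0.479
outer loop
vertex 3.001 -3.113 -2.145
vertex 2.798 -3.678 -2.149
vertex 2.749 -3.212 -1.773
endloop
endfacet
facet normal 0.382 0.796 0.470
outer loop
vertex 3.001 -3.113 -2.145
vertex 2.749 -3.212 -1.773
vertex 4.242 -4.202 -1.311
endloop
endfacet
facet normal -0.825 0.300 -0.479
outer loop
vertex 2.749 -3.212 -1.773
vertex 2.798 -3.678 -2.149
vertex 2.526 -3.584 -1.622
endloop
endfacet
facet normal -0.027 0.390 0.921
outer loop
vertex 2.749 -3.212 -1.773
vertex 2.526 -3.584 -1.622
vertex 4.242 -4.202 -1.311
endloop
endfacet
facet normal -0.826 0.298 -0.479
outer loop
vertex 2.526 -3.584 -1.622
vertex 2.798 -3.678 -2.149
vertex 2.463 -4.011 -1.779
endloop
endfacet
facet normal -0.273 -0.296 0.915
outer loop
vertex 2.526 -3.584 -1.622
vertex 2.463 -4.011 -1.779
vertex 4.242 -4.202 -1.311
endloop
endfacet
facet normal -0.826 0.301 -0.477
outer loop
vertex 2.463 -4.011 -1.779
vertex 2.798 -3.678 -2.149
vertex 2.595 -4.242 -2.153
endloop
endfacet
facet normal -0.213 -0.863 0.458
outer loop
vertex 2.463 -4.011 -1.779
vertex 2.595 -4.242 -2.153
vertex 4.242 -4.202 -1.311
endloop
endfacet
facet normal -0.825 0.300 -0.478
outer loop
vertex 2.595 -4.242 -2.153
vertex 2.798 -3.678 -2.149
vertex 2.846 -4.143 -2.524
endloop
endfacet
facet normal 0.117 -0.976 -0.182
outer loop
vertex 2.595 -4.242 -2.153
vertex 2.846 -4.143 -2.524
vertex 4.242 -4.202 -1.311
endloop
endfacet
facet normal -0.825 0.301 -0.478
outer loop
vertex 2.846 -4.143 -2.524
vertex 2.798 -3.678 -2.149
vertex 3.069 -3.771 -2.675
endloop
endfacet
facet normal 0.525 -0.571 -0.632
outer loop
vertex 2.846 -4.143 -2.524
vertex 3.069 -3.771 -2.675
vertex 4.242 -4.202 -1.311
endloop
endfacet
facet normal -0.825 0.300 -0.478
outer loop
vertex 3.069 -3.771 -2.675
vertex 2.798 -3.678 -2.149
vertex 3.133 -3.345 -2.518
endloop
endfacet
facet normal 0.771 0.115 -0.627
outer loop
vertex 3.069 -3.771 -2.675
vertex 3.133 -3.345 -2.518
vertex 4.242 -4.202 -1.311
endloop
endfacet

endsolid


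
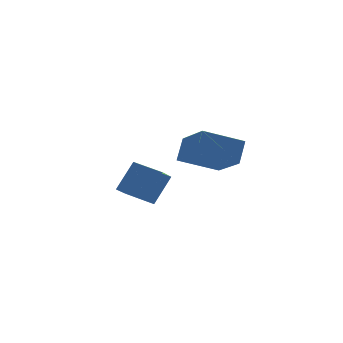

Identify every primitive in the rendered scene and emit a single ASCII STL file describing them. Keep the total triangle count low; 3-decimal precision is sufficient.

solid 
facet normal -0.921 0.125 0.370
outer loop
vertex 2.784 -1.785 1.86
vertex 2.666 -0.434 1.11
vertex 2.451 -2.197 1.17
endloop
endfacet
facet normal 0.076 -0.872 0.484
outer loop
vertex 3.694 -2.366 0.67
vertex 2.784 -1.785 1.86
vertex 2.451 -2.197 1.17
endloop
endfacet
facet normal -0.921 0.125 0.370
outer loop
vertex 2.451 -2.197 1.17
vertex 2.666 -0.434 1.11
vertex 2.333 -0.846 0.42
endloop
endfacet
facet normal -0.383 -0.474 -0.793
outer loop
vertex 2.333 -0.846 0.42
vertex 3.694 -2.366 0.67
vertex 2.451 -2.197 1.17
endloop
endfacet
facet normal 0.383 0.474 0.793
outer loop
vertex 2.784 -1.785 1.86
vertex 3.909 -0.603 0.61
vertex 2.666 -0.434 1.11
endloop
endfacet
facet normal 0.076 -0.872 0.484
outer loop
vertex 4.027 -1.954 1.36
vertex 2.784 -1.785 1.86
vertex 3.694 -2.366 0.67
endloop
endfacet
facet normal 0.383 0.474 0.793
outer loop
vertex 4.027 -1.954 1.36
vertex 3.909 -0.603 0.61
vertex 2.784 -1.785 1.86
endloop
endfacet
facet normal -0.076 0.872 -0.484
outer loop
vertex 2.666 -0.434 1.11
vertex 3.909 -0.603 0.61
vertex 2.333 -0.846 0.42
endloop
endfacet
facet normal -0.383 -0.474 -0.793
outer loop
vertex 3.576 -1.015 -0.08
vertex 3.694 -2.366 0.67
vertex 2.333 -0.846 0.42
endloop
endfacet
facet normal -0.076 0.872 -0.484
outer loop
vertex 2.333 -0.846 0.42
vertex 3.909 -0.603 0.61
vertex 3.576 -1.015 -0.08
endloop
endfacet
facet normal 0.921 -0.125 -0.370
outer loop
vertex 3.576 -1.015 -0.08
vertex 4.027 -1.954 1.36
vertex 3.694 -2.366 0.67
endloop
endfacet
facet normal 0.921 -0.125 -0.370
outer loop
vertex 3.909 -0.603 0.61
vertex 4.027 -1.954 1.36
vertex 3.576 -1.015 -0.08
endloop
endfacet
facet normal -0.664 0.705 0.250
outer loop
vertex 1.909 1.976 -0.606
vertex 2.401 2.612 -1.092
vertex 1.268 1.721 -1.588
endloop
endfacet
facet normal -0.523 -0.677 0.517
outer loop
vertex 1.959 0.988 -1.848
vertex 1.909 1.976 -0.606
vertex 1.268 1.721 -1.588
endloop
endfacet
facet normal -0.664 0.705 0.250
outer loop
vertex 1.268 1.721 -1.588
vertex 2.401 2.612 -1.092
vertex 1.76 2.357 -2.074
endloop
endfacet
facet normal -0.534 -0.213 -0.819
outer loop
vertex 1.76 2.357 -2.074
vertex 1.959 0.988 -1.848
vertex 1.268 1.721 -1.588
endloop
endfacet
facet normal 0.534 0.213 0.819
outer loop
vertex 1.909 1.976 -0.606
vertex 3.092 1.879 -1.352
vertex 2.401 2.612 -1.092
endloop
endfacet
facet normal -0.523 -0.677 0.517
outer loop
vertex 2.6 1.243 -0.866
vertex 1.909 1.976 -0.606
vertex 1.959 0.988 -1.848
endloop
endfacet
facet normal 0.534 0.213 0.819
outer loop
vertex 2.6 1.243 -0.866
vertex 3.092 1.879 -1.352
vertex 1.909 1.976 -0.606
endloop
endfacet
facet normal 0.523 0.677 -0.517
outer loop
vertex 2.401 2.612 -1.092
vertex 3.092 1.879 -1.352
vertex 1.76 2.357 -2.074
endloop
endfacet
facet normal -0.534 -0.213 -0.819
outer loop
vertex 2.451 1.624 -2.334
vertex 1.959 0.988 -1.848
vertex 1.76 2.357 -2.074
endloop
endfacet
facet normal 0.523 0.677 -0.517
outer loop
vertex 1.76 2.357 -2.074
vertex 3.092 1.879 -1.352
vertex 2.451 1.624 -2.334
endloop
endfacet
facet normal 0.664 -0.705 -0.250
outer loop
vertex 2.451 1.624 -2.334
vertex 2.6 1.243 -0.866
vertex 1.959 0.988 -1.848
endloop
endfacet
facet normal 0.664 -0.705 -0.250
outer loop
vertex 3.092 1.879 -1.352
vertex 2.6 1.243 -0.866
vertex 2.451 1.624 -2.334
endloop
endfacet

endsolid


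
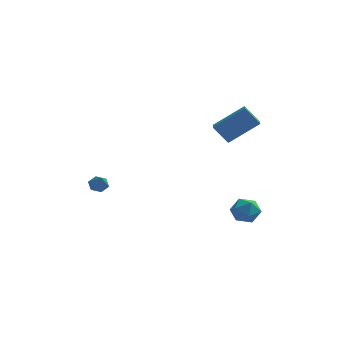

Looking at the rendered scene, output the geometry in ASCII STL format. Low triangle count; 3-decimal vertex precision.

solid 
facet normal -0.643 0.126 0.755
outer loop
vertex 3.753 -1.216 4.285
vertex 3.526 0.263 3.844
vertex 2.152 -1.838 3.025
endloop
endfacet
facet normal 0.146 -0.948 0.282
outer loop
vertex 2.994 -2.003 2.036
vertex 3.753 -1.216 4.285
vertex 2.152 -1.838 3.025
endloop
endfacet
facet normal -0.643 0.126 0.755
outer loop
vertex 2.152 -1.838 3.025
vertex 3.526 0.263 3.844
vertex 1.924 -0.359 2.584
endloop
endfacet
facet normal -0.752 -0.292 -0.591
outer loop
vertex 1.924 -0.359 2.584
vertex 2.994 -2.003 2.036
vertex 2.152 -1.838 3.025
endloop
endfacet
facet normal 0.752 0.292 0.591
outer loop
vertex 3.753 -1.216 4.285
vertex 4.368 0.098 2.855
vertex 3.526 0.263 3.844
endloop
endfacet
facet normal 0.146 -0.948 0.283
outer loop
vertex 4.596 -1.381 3.296
vertex 3.753 -1.216 4.285
vertex 2.994 -2.003 2.036
endloop
endfacet
facet normal 0.751 0.292 0.592
outer loop
vertex 4.596 -1.381 3.296
vertex 4.368 0.098 2.855
vertex 3.753 -1.216 4.285
endloop
endfacet
facet normal -0.146 0.948 -0.282
outer loop
vertex 3.526 0.263 3.844
vertex 4.368 0.098 2.855
vertex 1.924 -0.359 2.584
endloop
endfacet
facet normal -0.751 -0.292 -0.592
outer loop
vertex 2.767 -0.524 1.595
vertex 2.994 -2.003 2.036
vertex 1.924 -0.359 2.584
endloop
endfacet
facet normal -0.146 0.948 -0.283
outer loop
vertex 1.924 -0.359 2.584
vertex 4.368 0.098 2.855
vertex 2.767 -0.524 1.595
endloop
endfacet
facet normal 0.643 -0.126 -0.755
outer loop
vertex 2.767 -0.524 1.595
vertex 4.596 -1.381 3.296
vertex 2.994 -2.003 2.036
endloop
endfacet
facet normal 0.643 -0.126 -0.755
outer loop
vertex 4.368 0.098 2.855
vertex 4.596 -1.381 3.296
vertex 2.767 -0.524 1.595
endloop
endfacet
facet normal -0.284 0.651 -0.704
outer loop
vertex -3.258 -2.944 -1.305
vertex -3.81 -3.01 -1.143
vertex -3.482 -2.6 -0.896
endloop
endfacet
facet normal 0.919 0.185 0.348
outer loop
vertex -3.258 -2.944 -1.305
vertex -3.482 -2.6 -0.896
vertex -3.47 -3.79 -0.297
endloop
endfacet
facet normal -0.283 0.651 -0.705
outer loop
vertex -3.482 -2.6 -0.896
vertex -3.81 -3.01 -1.143
vertex -4.035 -2.665 -0.734
endloop
endfacet
facet normal 0.204 0.442 0.874
outer loop
vertex -3.482 -2.6 -0.896
vertex -4.035 -2.665 -0.734
vertex -3.47 -3.79 -0.297
endloop
endfacet
facet normal -0.284 0.650 -0.705
outer loop
vertex -4.035 -2.665 -0.734
vertex -3.81 -3.01 -1.143
vertex -4.363 -3.075 -0.98
endloop
endfacet
facet normal -0.605 0.006 0.797
outer loop
vertex -4.035 -2.665 -0.734
vertex -4.363 -3.075 -0.98
vertex -3.47 -3.79 -0.297
endloop
endfacet
facet normal -0.284 0.651 -0.704
outer loop
vertex -4.363 -3.075 -0.98
vertex -3.81 -3.01 -1.143
vertex -4.139 -3.42 -1.389
endloop
endfacet
facet normal -0.700 -0.687 0.196
outer loop
vertex -4.363 -3.075 -0.98
vertex -4.139 -3.42 -1.389
vertex -3.47 -3.79 -0.297
endloop
endfacet
facet normal -0.284 0.651 -0.704
outer loop
vertex -4.139 -3.42 -1.389
vertex -3.81 -3.01 -1.143
vertex -3.586 -3.354 -1.551
endloop
endfacet
facet normal 0.016 -0.944 -0.330
outer loop
vertex -4.139 -3.42 -1.389
vertex -3.586 -3.354 -1.551
vertex -3.47 -3.79 -0.297
endloop
endfacet
facet normal -0.284 0.650 -0.704
outer loop
vertex -3.586 -3.354 -1.551
vertex -3.81 -3.01 -1.143
vertex -3.258 -2.944 -1.305
endloop
endfacet
facet normal 0.824 -0.507 -0.253
outer loop
vertex -3.586 -3.354 -1.551
vertex -3.258 -2.944 -1.305
vertex -3.47 -3.79 -0.297
endloop
endfacet
facet normal -0.721 0.568 -0.397
outer loop
vertex 3.378 0.201 -4.697
vertex 2.826 0.012 -3.965
vertex 3.397 0.753 -3.941
endloop
endfacet
facet normal -0.074 0.806 -0.587
outer loop
vertex 3.378 0.201 -4.697
vertex 3.397 0.753 -3.941
vertex 4.196 0.516 -4.368
endloop
endfacet
facet normal 0.265 0.276 -0.924
outer loop
vertex 3.378 0.201 -4.697
vertex 4.196 0.516 -4.368
vertex 4.118 -0.371 -4.655
endloop
endfacet
facet normal -0.170 -0.289 -0.942
outer loop
vertex 3.378 0.201 -4.697
vertex 4.118 -0.371 -4.655
vertex 3.271 -0.682 -4.407
endloop
endfacet
facet normal -0.780 -0.108 -0.616
outer loop
vertex 3.378 0.201 -4.697
vertex 3.271 -0.682 -4.407
vertex 2.826 0.012 -3.965
endloop
endfacet
facet normal 0.288 0.957 0.008
outer loop
vertex 4.196 0.516 -4.368
vertex 3.397 0.753 -3.941
vertex 4.149 0.522 -3.433
endloop
endfacet
facet normal -0.757 0.573 0.316
outer loop
vertex 3.397 0.753 -3.941
vertex 2.826 0.012 -3.965
vertex 3.302 0.211 -3.185
endloop
endfacet
facet normal -0.852 -0.521 -0.040
outer loop
vertex 2.826 0.012 -3.965
vertex 3.271 -0.682 -4.407
vertex 3.224 -0.676 -3.472
endloop
endfacet
facet normal 0.133 -0.813 -0.566
outer loop
vertex 3.271 -0.682 -4.407
vertex 4.118 -0.371 -4.655
vertex 4.023 -0.913 -3.899
endloop
endfacet
facet normal 0.838 0.100 -0.537
outer loop
vertex 4.118 -0.371 -4.655
vertex 4.196 0.516 -4.368
vertex 4.594 -0.172 -3.875
endloop
endfacet
facet normal 0.170 0.289 0.942
outer loop
vertex 4.042 -0.361 -3.143
vertex 4.149 0.522 -3.433
vertex 3.302 0.211 -3.185
endloop
endfacet
facet normal -0.265 -0.276 0.924
outer loop
vertex 4.042 -0.361 -3.143
vertex 3.302 0.211 -3.185
vertex 3.224 -0.676 -3.472
endloop
endfacet
facet normal 0.074 -0.806 0.587
outer loop
vertex 4.042 -0.361 -3.143
vertex 3.224 -0.676 -3.472
vertex 4.023 -0.913 -3.899
endloop
endfacet
facet normal 0.721 -0.568 0.397
outer loop
vertex 4.042 -0.361 -3.143
vertex 4.023 -0.913 -3.899
vertex 4.594 -0.172 -3.875
endloop
endfacet
facet normal 0.780 0.108 0.616
outer loop
vertex 4.042 -0.361 -3.143
vertex 4.594 -0.172 -3.875
vertex 4.149 0.522 -3.433
endloop
endfacet
facet normal -0.133 0.813 0.566
outer loop
vertex 3.302 0.211 -3.185
vertex 4.149 0.522 -3.433
vertex 3.397 0.753 -3.941
endloop
endfacet
facet normal -0.838 -0.100 0.537
outer loop
vertex 3.224 -0.676 -3.472
vertex 3.302 0.211 -3.185
vertex 2.826 0.012 -3.965
endloop
endfacet
facet normal -0.288 -0.957 -0.008
outer loop
vertex 4.023 -0.913 -3.899
vertex 3.224 -0.676 -3.472
vertex 3.271 -0.682 -4.407
endloop
endfacet
facet normal 0.757 -0.573 -0.316
outer loop
vertex 4.594 -0.172 -3.875
vertex 4.023 -0.913 -3.899
vertex 4.118 -0.371 -4.655
endloop
endfacet
facet normal 0.852 0.521 0.040
outer loop
vertex 4.149 0.522 -3.433
vertex 4.594 -0.172 -3.875
vertex 4.196 0.516 -4.368
endloop
endfacet

endsolid


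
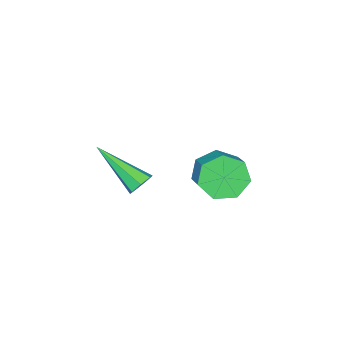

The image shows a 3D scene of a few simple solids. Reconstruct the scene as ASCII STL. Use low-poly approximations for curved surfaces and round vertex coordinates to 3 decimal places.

solid 
facet normal -0.051 0.840 -0.540
outer loop
vertex 3.555 -0.383 1.824
vertex 3.016 -0.409 1.834
vertex 3.348 -0.165 2.183
endloop
endfacet
facet normal 0.885 0.086 0.458
outer loop
vertex 3.555 -0.383 1.824
vertex 3.348 -0.165 2.183
vertex 3.124 -2.231 3.006
endloop
endfacet
facet normal -0.049 0.840 -0.540
outer loop
vertex 3.348 -0.165 2.183
vertex 3.016 -0.409 1.834
vertex 2.891 -0.13 2.279
endloop
endfacet
facet normal 0.218 0.341 0.915
outer loop
vertex 3.348 -0.165 2.183
vertex 2.891 -0.13 2.279
vertex 3.124 -2.231 3.006
endloop
endfacet
facet normal -0.049 0.840 -0.540
outer loop
vertex 2.891 -0.13 2.279
vertex 3.016 -0.409 1.834
vertex 2.528 -0.305 2.04
endloop
endfacet
facet normal -0.604 0.200 0.771
outer loop
vertex 2.891 -0.13 2.279
vertex 2.528 -0.305 2.04
vertex 3.124 -2.231 3.006
endloop
endfacet
facet normal -0.049 0.840 -0.540
outer loop
vertex 2.528 -0.305 2.04
vertex 3.016 -0.409 1.834
vertex 2.532 -0.558 1.646
endloop
endfacet
facet normal -0.964 -0.229 0.137
outer loop
vertex 2.528 -0.305 2.04
vertex 2.532 -0.558 1.646
vertex 3.124 -2.231 3.006
endloop
endfacet
facet normal -0.049 0.840 -0.540
outer loop
vertex 2.532 -0.558 1.646
vertex 3.016 -0.409 1.834
vertex 2.901 -0.699 1.393
endloop
endfacet
facet normal -0.590 -0.625 -0.512
outer loop
vertex 2.532 -0.558 1.646
vertex 2.901 -0.699 1.393
vertex 3.124 -2.231 3.006
endloop
endfacet
facet normal -0.050 0.840 -0.540
outer loop
vertex 2.901 -0.699 1.393
vertex 3.016 -0.409 1.834
vertex 3.356 -0.621 1.472
endloop
endfacet
facet normal 0.237 -0.688 -0.686
outer loop
vertex 2.901 -0.699 1.393
vertex 3.356 -0.621 1.472
vertex 3.124 -2.231 3.006
endloop
endfacet
facet normal -0.051 0.840 -0.540
outer loop
vertex 3.356 -0.621 1.472
vertex 3.016 -0.409 1.834
vertex 3.555 -0.383 1.824
endloop
endfacet
facet normal 0.893 -0.371 -0.254
outer loop
vertex 3.356 -0.621 1.472
vertex 3.555 -0.383 1.824
vertex 3.124 -2.231 3.006
endloop
endfacet
facet normal -0.598 -0.655 -0.461
outer loop
vertex 2.455 1.913 2.187
vertex 1.89 1.927 2.9
vertex 1.882 2.455 2.16
endloop
endfacet
facet normal 0.339 0.314 -0.887
outer loop
vertex 2.455 1.913 2.187
vertex 1.882 2.455 2.16
vertex 3.155 2.679 2.726
endloop
endfacet
facet normal 0.339 0.314 -0.887
outer loop
vertex 3.155 2.679 2.726
vertex 1.882 2.455 2.16
vertex 2.582 3.222 2.699
endloop
endfacet
facet normal 0.599 0.655 0.461
outer loop
vertex 3.155 2.679 2.726
vertex 2.582 3.222 2.699
vertex 2.59 2.693 3.44
endloop
endfacet
facet normal -0.598 -0.655 -0.461
outer loop
vertex 1.882 2.455 2.16
vertex 1.89 1.927 2.9
vertex 1.315 2.6 2.69
endloop
endfacet
facet normal -0.355 0.732 -0.581
outer loop
vertex 1.882 2.455 2.16
vertex 1.315 2.6 2.69
vertex 2.582 3.222 2.699
endloop
endfacet
facet normal -0.355 0.732 -0.581
outer loop
vertex 2.582 3.222 2.699
vertex 1.315 2.6 2.69
vertex 2.015 3.367 3.229
endloop
endfacet
facet normal 0.599 0.655 0.461
outer loop
vertex 2.582 3.222 2.699
vertex 2.015 3.367 3.229
vertex 2.59 2.693 3.44
endloop
endfacet
facet normal -0.599 -0.655 -0.461
outer loop
vertex 1.315 2.6 2.69
vertex 1.89 1.927 2.9
vertex 1.181 2.238 3.379
endloop
endfacet
facet normal -0.783 0.600 0.163
outer loop
vertex 1.315 2.6 2.69
vertex 1.181 2.238 3.379
vertex 2.015 3.367 3.229
endloop
endfacet
facet normal -0.783 0.600 0.164
outer loop
vertex 2.015 3.367 3.229
vertex 1.181 2.238 3.379
vertex 1.881 3.004 3.918
endloop
endfacet
facet normal 0.598 0.655 0.461
outer loop
vertex 2.015 3.367 3.229
vertex 1.881 3.004 3.918
vertex 2.59 2.693 3.44
endloop
endfacet
facet normal -0.599 -0.655 -0.461
outer loop
vertex 1.181 2.238 3.379
vertex 1.89 1.927 2.9
vertex 1.581 1.641 3.707
endloop
endfacet
facet normal -0.620 0.015 0.784
outer loop
vertex 1.181 2.238 3.379
vertex 1.581 1.641 3.707
vertex 1.881 3.004 3.918
endloop
endfacet
facet normal -0.621 0.015 0.783
outer loop
vertex 1.881 3.004 3.918
vertex 1.581 1.641 3.707
vertex 2.281 2.408 4.247
endloop
endfacet
facet normal 0.598 0.656 0.461
outer loop
vertex 1.881 3.004 3.918
vertex 2.281 2.408 4.247
vertex 2.59 2.693 3.44
endloop
endfacet
facet normal -0.598 -0.655 -0.461
outer loop
vertex 1.581 1.641 3.707
vertex 1.89 1.927 2.9
vertex 2.213 1.26 3.428
endloop
endfacet
facet normal 0.009 -0.581 0.814
outer loop
vertex 1.581 1.641 3.707
vertex 2.213 1.26 3.428
vertex 2.281 2.408 4.247
endloop
endfacet
facet normal 0.009 -0.581 0.814
outer loop
vertex 2.281 2.408 4.247
vertex 2.213 1.26 3.428
vertex 2.914 2.026 3.967
endloop
endfacet
facet normal 0.599 0.655 0.461
outer loop
vertex 2.281 2.408 4.247
vertex 2.914 2.026 3.967
vertex 2.59 2.693 3.44
endloop
endfacet
facet normal -0.599 -0.655 -0.461
outer loop
vertex 2.213 1.26 3.428
vertex 1.89 1.927 2.9
vertex 2.602 1.381 2.751
endloop
endfacet
facet normal 0.632 -0.740 0.231
outer loop
vertex 2.213 1.26 3.428
vertex 2.602 1.381 2.751
vertex 2.914 2.026 3.967
endloop
endfacet
facet normal 0.631 -0.740 0.231
outer loop
vertex 2.914 2.026 3.967
vertex 2.602 1.381 2.751
vertex 3.303 2.147 3.291
endloop
endfacet
facet normal 0.598 0.655 0.461
outer loop
vertex 2.914 2.026 3.967
vertex 3.303 2.147 3.291
vertex 2.59 2.693 3.44
endloop
endfacet
facet normal -0.599 -0.655 -0.462
outer loop
vertex 2.602 1.381 2.751
vertex 1.89 1.927 2.9
vertex 2.455 1.913 2.187
endloop
endfacet
facet normal 0.779 -0.342 -0.526
outer loop
vertex 2.602 1.381 2.751
vertex 2.455 1.913 2.187
vertex 3.303 2.147 3.291
endloop
endfacet
facet normal 0.779 -0.342 -0.526
outer loop
vertex 3.303 2.147 3.291
vertex 2.455 1.913 2.187
vertex 3.155 2.679 2.726
endloop
endfacet
facet normal 0.598 0.656 0.461
outer loop
vertex 3.303 2.147 3.291
vertex 3.155 2.679 2.726
vertex 2.59 2.693 3.44
endloop
endfacet

endsolid


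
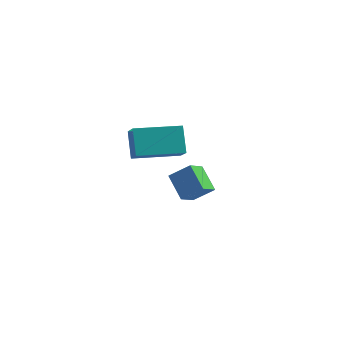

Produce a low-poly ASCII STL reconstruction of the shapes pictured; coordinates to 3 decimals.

solid 
facet normal -0.746 -0.666 0.026
outer loop
vertex -1.145 -4.105 2.78
vertex -1.654 -3.486 4.013
vertex -1.811 -3.384 2.143
endloop
endfacet
facet normal 0.346 -0.421 -0.838
outer loop
vertex -0.206 -1.954 2.087
vertex -1.145 -4.105 2.78
vertex -1.811 -3.384 2.143
endloop
endfacet
facet normal -0.746 -0.665 0.026
outer loop
vertex -1.811 -3.384 2.143
vertex -1.654 -3.486 4.013
vertex -2.319 -2.765 3.376
endloop
endfacet
facet normal -0.569 0.617 -0.544
outer loop
vertex -2.319 -2.765 3.376
vertex -0.206 -1.954 2.087
vertex -1.811 -3.384 2.143
endloop
endfacet
facet normal 0.569 -0.617 0.544
outer loop
vertex -1.145 -4.105 2.78
vertex -0.049 -2.056 3.957
vertex -1.654 -3.486 4.013
endloop
endfacet
facet normal 0.346 -0.421 -0.838
outer loop
vertex 0.459 -2.675 2.724
vertex -1.145 -4.105 2.78
vertex -0.206 -1.954 2.087
endloop
endfacet
facet normal 0.569 -0.617 0.544
outer loop
vertex 0.459 -2.675 2.724
vertex -0.049 -2.056 3.957
vertex -1.145 -4.105 2.78
endloop
endfacet
facet normal -0.346 0.421 0.838
outer loop
vertex -1.654 -3.486 4.013
vertex -0.049 -2.056 3.957
vertex -2.319 -2.765 3.376
endloop
endfacet
facet normal -0.569 0.617 -0.544
outer loop
vertex -0.715 -1.335 3.32
vertex -0.206 -1.954 2.087
vertex -2.319 -2.765 3.376
endloop
endfacet
facet normal -0.346 0.421 0.838
outer loop
vertex -2.319 -2.765 3.376
vertex -0.049 -2.056 3.957
vertex -0.715 -1.335 3.32
endloop
endfacet
facet normal 0.746 0.665 -0.026
outer loop
vertex -0.715 -1.335 3.32
vertex 0.459 -2.675 2.724
vertex -0.206 -1.954 2.087
endloop
endfacet
facet normal 0.746 0.665 -0.027
outer loop
vertex -0.049 -2.056 3.957
vertex 0.459 -2.675 2.724
vertex -0.715 -1.335 3.32
endloop
endfacet
facet normal -0.648 0.394 0.652
outer loop
vertex -2.997 1.958 -1.625
vertex -2.03 2.249 -0.839
vertex -2.895 2.929 -2.11
endloop
endfacet
facet normal -0.756 -0.227 -0.614
outer loop
vertex -1.91 2.331 -3.101
vertex -2.997 1.958 -1.625
vertex -2.895 2.929 -2.11
endloop
endfacet
facet normal -0.648 0.394 0.652
outer loop
vertex -2.895 2.929 -2.11
vertex -2.03 2.249 -0.839
vertex -1.928 3.22 -1.324
endloop
endfacet
facet normal 0.093 0.891 -0.445
outer loop
vertex -1.928 3.22 -1.324
vertex -1.91 2.331 -3.101
vertex -2.895 2.929 -2.11
endloop
endfacet
facet normal -0.093 -0.891 0.445
outer loop
vertex -2.997 1.958 -1.625
vertex -1.045 1.651 -1.83
vertex -2.03 2.249 -0.839
endloop
endfacet
facet normal -0.756 -0.227 -0.614
outer loop
vertex -2.012 1.36 -2.616
vertex -2.997 1.958 -1.625
vertex -1.91 2.331 -3.101
endloop
endfacet
facet normal -0.093 -0.891 0.445
outer loop
vertex -2.012 1.36 -2.616
vertex -1.045 1.651 -1.83
vertex -2.997 1.958 -1.625
endloop
endfacet
facet normal 0.756 0.227 0.614
outer loop
vertex -2.03 2.249 -0.839
vertex -1.045 1.651 -1.83
vertex -1.928 3.22 -1.324
endloop
endfacet
facet normal 0.093 0.891 -0.445
outer loop
vertex -0.943 2.622 -2.315
vertex -1.91 2.331 -3.101
vertex -1.928 3.22 -1.324
endloop
endfacet
facet normal 0.756 0.227 0.614
outer loop
vertex -1.928 3.22 -1.324
vertex -1.045 1.651 -1.83
vertex -0.943 2.622 -2.315
endloop
endfacet
facet normal 0.648 -0.394 -0.652
outer loop
vertex -0.943 2.622 -2.315
vertex -2.012 1.36 -2.616
vertex -1.91 2.331 -3.101
endloop
endfacet
facet normal 0.648 -0.394 -0.652
outer loop
vertex -1.045 1.651 -1.83
vertex -2.012 1.36 -2.616
vertex -0.943 2.622 -2.315
endloop
endfacet

endsolid


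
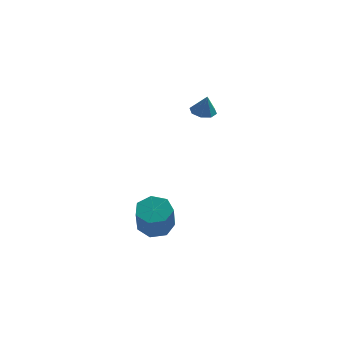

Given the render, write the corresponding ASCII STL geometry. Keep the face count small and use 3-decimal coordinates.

solid 
facet normal -0.198 0.182 -0.963
outer loop
vertex 0.172 4.171 1.678
vertex -0.317 3.729 1.695
vertex -0.27 4.378 1.808
endloop
endfacet
facet normal 0.482 0.691 0.539
outer loop
vertex 0.172 4.171 1.678
vertex -0.27 4.378 1.808
vertex -0.103 3.531 2.745
endloop
endfacet
facet normal -0.196 0.182 -0.964
outer loop
vertex -0.27 4.378 1.808
vertex -0.317 3.729 1.695
vertex -0.741 4.204 1.871
endloop
endfacet
facet normal -0.174 0.715 0.677
outer loop
vertex -0.27 4.378 1.808
vertex -0.741 4.204 1.871
vertex -0.103 3.531 2.745
endloop
endfacet
facet normal -0.196 0.182 -0.964
outer loop
vertex -0.741 4.204 1.871
vertex -0.317 3.729 1.695
vertex -0.963 3.752 1.831
endloop
endfacet
facet normal -0.669 0.267 0.694
outer loop
vertex -0.741 4.204 1.871
vertex -0.963 3.752 1.831
vertex -0.103 3.531 2.745
endloop
endfacet
facet normal -0.196 0.183 -0.963
outer loop
vertex -0.963 3.752 1.831
vertex -0.317 3.729 1.695
vertex -0.807 3.287 1.711
endloop
endfacet
facet normal -0.716 -0.390 0.579
outer loop
vertex -0.963 3.752 1.831
vertex -0.807 3.287 1.711
vertex -0.103 3.531 2.745
endloop
endfacet
facet normal -0.196 0.182 -0.964
outer loop
vertex -0.807 3.287 1.711
vertex -0.317 3.729 1.695
vertex -0.364 3.08 1.582
endloop
endfacet
facet normal -0.289 -0.869 0.402
outer loop
vertex -0.807 3.287 1.711
vertex -0.364 3.08 1.582
vertex -0.103 3.531 2.745
endloop
endfacet
facet normal -0.197 0.182 -0.963
outer loop
vertex -0.364 3.08 1.582
vertex -0.317 3.729 1.695
vertex 0.106 3.254 1.519
endloop
endfacet
facet normal 0.366 -0.892 0.264
outer loop
vertex -0.364 3.08 1.582
vertex 0.106 3.254 1.519
vertex -0.103 3.531 2.745
endloop
endfacet
facet normal -0.197 0.182 -0.963
outer loop
vertex 0.106 3.254 1.519
vertex -0.317 3.729 1.695
vertex 0.328 3.706 1.559
endloop
endfacet
facet normal 0.861 -0.445 0.247
outer loop
vertex 0.106 3.254 1.519
vertex 0.328 3.706 1.559
vertex -0.103 3.531 2.745
endloop
endfacet
facet normal -0.197 0.181 -0.964
outer loop
vertex 0.328 3.706 1.559
vertex -0.317 3.729 1.695
vertex 0.172 4.171 1.678
endloop
endfacet
facet normal 0.908 0.212 0.361
outer loop
vertex 0.328 3.706 1.559
vertex 0.172 4.171 1.678
vertex -0.103 3.531 2.745
endloop
endfacet
facet normal -0.035 0.522 -0.852
outer loop
vertex -1.642 0.459 -4.99
vertex -2.241 1.032 -4.614
vertex -1.332 1.084 -4.62
endloop
endfacet
facet normal 0.919 -0.318 -0.232
outer loop
vertex -1.642 0.459 -4.99
vertex -1.332 1.084 -4.62
vertex -1.581 -0.466 -3.482
endloop
endfacet
facet normal 0.919 -0.318 -0.232
outer loop
vertex -1.581 -0.466 -3.482
vertex -1.332 1.084 -4.62
vertex -1.271 0.159 -3.112
endloop
endfacet
facet normal 0.035 -0.522 0.852
outer loop
vertex -1.581 -0.466 -3.482
vertex -1.271 0.159 -3.112
vertex -2.179 0.108 -3.106
endloop
endfacet
facet normal -0.036 0.522 -0.852
outer loop
vertex -1.332 1.084 -4.62
vertex -2.241 1.032 -4.614
vertex -1.706 1.67 -4.245
endloop
endfacet
facet normal 0.880 0.420 0.222
outer loop
vertex -1.332 1.084 -4.62
vertex -1.706 1.67 -4.245
vertex -1.271 0.159 -3.112
endloop
endfacet
facet normal 0.880 0.420 0.222
outer loop
vertex -1.271 0.159 -3.112
vertex -1.706 1.67 -4.245
vertex -1.645 0.745 -2.737
endloop
endfacet
facet normal 0.035 -0.523 0.852
outer loop
vertex -1.271 0.159 -3.112
vertex -1.645 0.745 -2.737
vertex -2.179 0.108 -3.106
endloop
endfacet
facet normal -0.035 0.522 -0.852
outer loop
vertex -1.706 1.67 -4.245
vertex -2.241 1.032 -4.614
vertex -2.483 1.776 -4.148
endloop
endfacet
facet normal 0.178 0.842 0.509
outer loop
vertex -1.706 1.67 -4.245
vertex -2.483 1.776 -4.148
vertex -1.645 0.745 -2.737
endloop
endfacet
facet normal 0.179 0.842 0.509
outer loop
vertex -1.645 0.745 -2.737
vertex -2.483 1.776 -4.148
vertex -2.421 0.851 -2.64
endloop
endfacet
facet normal 0.035 -0.523 0.852
outer loop
vertex -1.645 0.745 -2.737
vertex -2.421 0.851 -2.64
vertex -2.179 0.108 -3.106
endloop
endfacet
facet normal -0.035 0.522 -0.852
outer loop
vertex -2.483 1.776 -4.148
vertex -2.241 1.032 -4.614
vertex -3.077 1.322 -4.402
endloop
endfacet
facet normal -0.658 0.630 0.413
outer loop
vertex -2.483 1.776 -4.148
vertex -3.077 1.322 -4.402
vertex -2.421 0.851 -2.64
endloop
endfacet
facet normal -0.658 0.630 0.413
outer loop
vertex -2.421 0.851 -2.64
vertex -3.077 1.322 -4.402
vertex -3.015 0.397 -2.894
endloop
endfacet
facet normal 0.035 -0.523 0.852
outer loop
vertex -2.421 0.851 -2.64
vertex -3.015 0.397 -2.894
vertex -2.179 0.108 -3.106
endloop
endfacet
facet normal -0.035 0.523 -0.852
outer loop
vertex -3.077 1.322 -4.402
vertex -2.241 1.032 -4.614
vertex -3.042 0.65 -4.816
endloop
endfacet
facet normal -0.998 -0.056 0.007
outer loop
vertex -3.077 1.322 -4.402
vertex -3.042 0.65 -4.816
vertex -3.015 0.397 -2.894
endloop
endfacet
facet normal -0.998 -0.056 0.007
outer loop
vertex -3.015 0.397 -2.894
vertex -3.042 0.65 -4.816
vertex -2.98 -0.275 -3.308
endloop
endfacet
facet normal 0.035 -0.523 0.852
outer loop
vertex -3.015 0.397 -2.894
vertex -2.98 -0.275 -3.308
vertex -2.179 0.108 -3.106
endloop
endfacet
facet normal -0.034 0.522 -0.852
outer loop
vertex -3.042 0.65 -4.816
vertex -2.241 1.032 -4.614
vertex -2.403 0.266 -5.077
endloop
endfacet
facet normal -0.587 -0.701 -0.406
outer loop
vertex -3.042 0.65 -4.816
vertex -2.403 0.266 -5.077
vertex -2.98 -0.275 -3.308
endloop
endfacet
facet normal -0.587 -0.700 -0.406
outer loop
vertex -2.98 -0.275 -3.308
vertex -2.403 0.266 -5.077
vertex -2.342 -0.659 -3.569
endloop
endfacet
facet normal 0.035 -0.522 0.852
outer loop
vertex -2.98 -0.275 -3.308
vertex -2.342 -0.659 -3.569
vertex -2.179 0.108 -3.106
endloop
endfacet
facet normal -0.035 0.522 -0.852
outer loop
vertex -2.403 0.266 -5.077
vertex -2.241 1.032 -4.614
vertex -1.642 0.459 -4.99
endloop
endfacet
facet normal 0.266 -0.817 -0.512
outer loop
vertex -2.403 0.266 -5.077
vertex -1.642 0.459 -4.99
vertex -2.342 -0.659 -3.569
endloop
endfacet
facet normal 0.266 -0.817 -0.512
outer loop
vertex -2.342 -0.659 -3.569
vertex -1.642 0.459 -4.99
vertex -1.581 -0.466 -3.482
endloop
endfacet
facet normal 0.035 -0.522 0.852
outer loop
vertex -2.342 -0.659 -3.569
vertex -1.581 -0.466 -3.482
vertex -2.179 0.108 -3.106
endloop
endfacet

endsolid


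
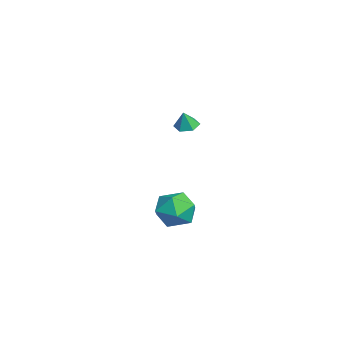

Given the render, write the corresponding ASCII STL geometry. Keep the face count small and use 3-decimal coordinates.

solid 
facet normal -0.248 0.206 -0.947
outer loop
vertex 1.033 1.762 2.614
vertex 0.413 1.535 2.727
vertex 0.557 2.181 2.83
endloop
endfacet
facet normal 0.695 0.553 0.460
outer loop
vertex 1.033 1.762 2.614
vertex 0.557 2.181 2.83
vertex 0.667 1.325 3.693
endloop
endfacet
facet normal -0.248 0.206 -0.946
outer loop
vertex 0.557 2.181 2.83
vertex 0.413 1.535 2.727
vertex -0.063 1.953 2.943
endloop
endfacet
facet normal -0.127 0.696 0.707
outer loop
vertex 0.557 2.181 2.83
vertex -0.063 1.953 2.943
vertex 0.667 1.325 3.693
endloop
endfacet
facet normal -0.249 0.205 -0.946
outer loop
vertex -0.063 1.953 2.943
vertex 0.413 1.535 2.727
vertex -0.207 1.307 2.841
endloop
endfacet
facet normal -0.698 0.043 0.715
outer loop
vertex -0.063 1.953 2.943
vertex -0.207 1.307 2.841
vertex 0.667 1.325 3.693
endloop
endfacet
facet normal -0.249 0.204 -0.947
outer loop
vertex -0.207 1.307 2.841
vertex 0.413 1.535 2.727
vertex 0.27 0.888 2.625
endloop
endfacet
facet normal -0.449 -0.756 0.476
outer loop
vertex -0.207 1.307 2.841
vertex 0.27 0.888 2.625
vertex 0.667 1.325 3.693
endloop
endfacet
facet normal -0.249 0.204 -0.947
outer loop
vertex 0.27 0.888 2.625
vertex 0.413 1.535 2.727
vertex 0.89 1.116 2.511
endloop
endfacet
facet normal 0.373 -0.899 0.229
outer loop
vertex 0.27 0.888 2.625
vertex 0.89 1.116 2.511
vertex 0.667 1.325 3.693
endloop
endfacet
facet normal -0.248 0.206 -0.947
outer loop
vertex 0.89 1.116 2.511
vertex 0.413 1.535 2.727
vertex 1.033 1.762 2.614
endloop
endfacet
facet normal 0.944 -0.244 0.221
outer loop
vertex 0.89 1.116 2.511
vertex 1.033 1.762 2.614
vertex 0.667 1.325 3.693
endloop
endfacet
facet normal -0.189 0.872 0.451
outer loop
vertex -0.839 2.131 -3.775
vertex -0.974 1.542 -2.692
vertex 0.142 1.961 -3.035
endloop
endfacet
facet normal 0.247 0.963 -0.107
outer loop
vertex -0.839 2.131 -3.775
vertex 0.142 1.961 -3.035
vertex 0.253 1.797 -4.26
endloop
endfacet
facet normal -0.086 0.720 -0.689
outer loop
vertex -0.839 2.131 -3.775
vertex 0.253 1.797 -4.26
vertex -0.794 1.276 -4.674
endloop
endfacet
facet normal -0.727 0.479 -0.492
outer loop
vertex -0.839 2.131 -3.775
vertex -0.794 1.276 -4.674
vertex -1.553 1.119 -3.705
endloop
endfacet
facet normal -0.791 0.573 0.213
outer loop
vertex -0.839 2.131 -3.775
vertex -1.553 1.119 -3.705
vertex -0.974 1.542 -2.692
endloop
endfacet
facet normal 0.828 0.561 -0.000
outer loop
vertex 0.253 1.797 -4.26
vertex 0.142 1.961 -3.035
vertex 0.793 1.001 -3.475
endloop
endfacet
facet normal 0.121 0.415 0.902
outer loop
vertex 0.142 1.961 -3.035
vertex -0.974 1.542 -2.692
vertex 0.034 0.844 -2.506
endloop
endfacet
facet normal -0.853 -0.069 0.517
outer loop
vertex -0.974 1.542 -2.692
vertex -1.553 1.119 -3.705
vertex -1.013 0.323 -2.92
endloop
endfacet
facet normal -0.750 -0.223 -0.623
outer loop
vertex -1.553 1.119 -3.705
vertex -0.794 1.276 -4.674
vertex -0.902 0.159 -4.145
endloop
endfacet
facet normal 0.290 0.167 -0.942
outer loop
vertex -0.794 1.276 -4.674
vertex 0.253 1.797 -4.26
vertex 0.214 0.578 -4.488
endloop
endfacet
facet normal 0.727 -0.479 0.492
outer loop
vertex 0.079 -0.011 -3.405
vertex 0.793 1.001 -3.475
vertex 0.034 0.844 -2.506
endloop
endfacet
facet normal 0.086 -0.720 0.689
outer loop
vertex 0.079 -0.011 -3.405
vertex 0.034 0.844 -2.506
vertex -1.013 0.323 -2.92
endloop
endfacet
facet normal -0.247 -0.963 0.107
outer loop
vertex 0.079 -0.011 -3.405
vertex -1.013 0.323 -2.92
vertex -0.902 0.159 -4.145
endloop
endfacet
facet normal 0.189 -0.872 -0.451
outer loop
vertex 0.079 -0.011 -3.405
vertex -0.902 0.159 -4.145
vertex 0.214 0.578 -4.488
endloop
endfacet
facet normal 0.791 -0.573 -0.213
outer loop
vertex 0.079 -0.011 -3.405
vertex 0.214 0.578 -4.488
vertex 0.793 1.001 -3.475
endloop
endfacet
facet normal 0.750 0.223 0.623
outer loop
vertex 0.034 0.844 -2.506
vertex 0.793 1.001 -3.475
vertex 0.142 1.961 -3.035
endloop
endfacet
facet normal -0.290 -0.167 0.942
outer loop
vertex -1.013 0.323 -2.92
vertex 0.034 0.844 -2.506
vertex -0.974 1.542 -2.692
endloop
endfacet
facet normal -0.828 -0.561 0.000
outer loop
vertex -0.902 0.159 -4.145
vertex -1.013 0.323 -2.92
vertex -1.553 1.119 -3.705
endloop
endfacet
facet normal -0.121 -0.415 -0.902
outer loop
vertex 0.214 0.578 -4.488
vertex -0.902 0.159 -4.145
vertex -0.794 1.276 -4.674
endloop
endfacet
facet normal 0.853 0.069 -0.517
outer loop
vertex 0.793 1.001 -3.475
vertex 0.214 0.578 -4.488
vertex 0.253 1.797 -4.26
endloop
endfacet

endsolid
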